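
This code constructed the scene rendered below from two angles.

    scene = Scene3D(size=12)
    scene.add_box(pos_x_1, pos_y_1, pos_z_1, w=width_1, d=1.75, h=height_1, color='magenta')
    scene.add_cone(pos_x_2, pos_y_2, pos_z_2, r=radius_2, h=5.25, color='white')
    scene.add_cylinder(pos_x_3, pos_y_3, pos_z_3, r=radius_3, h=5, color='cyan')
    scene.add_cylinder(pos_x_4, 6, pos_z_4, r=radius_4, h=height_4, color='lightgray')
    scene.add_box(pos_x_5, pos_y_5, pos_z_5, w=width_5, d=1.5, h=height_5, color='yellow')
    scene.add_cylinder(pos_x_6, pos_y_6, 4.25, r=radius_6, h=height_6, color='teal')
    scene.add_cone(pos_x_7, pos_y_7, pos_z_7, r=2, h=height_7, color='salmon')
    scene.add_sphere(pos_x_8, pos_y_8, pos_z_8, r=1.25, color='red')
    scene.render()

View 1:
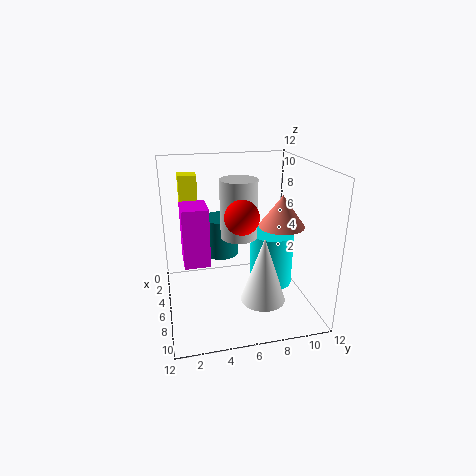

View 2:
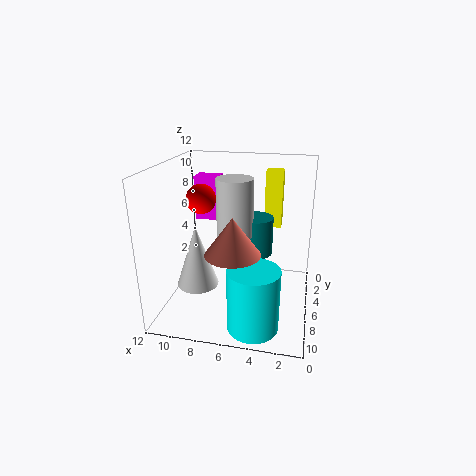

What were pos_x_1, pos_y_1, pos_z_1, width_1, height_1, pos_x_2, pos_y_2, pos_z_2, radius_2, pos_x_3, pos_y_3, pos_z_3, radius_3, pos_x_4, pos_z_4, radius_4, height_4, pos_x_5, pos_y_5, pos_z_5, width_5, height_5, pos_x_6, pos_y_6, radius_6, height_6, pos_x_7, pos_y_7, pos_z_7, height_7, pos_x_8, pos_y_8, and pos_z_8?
pos_x_1 = 8.5, pos_y_1 = 1.25, pos_z_1 = 6.25, width_1 = 2.25, height_1 = 4, pos_x_2 = 9.25, pos_y_2 = 7.25, pos_z_2 = 2, radius_2 = 1.75, pos_x_3 = 4, pos_y_3 = 9.75, pos_z_3 = 0.25, radius_3 = 2, pos_x_4 = 6.25, pos_z_4 = 6.25, radius_4 = 1.5, height_4 = 4.75, pos_x_5 = 2.75, pos_y_5 = 1.5, pos_z_5 = 6, width_5 = 1.5, height_5 = 5, pos_x_6 = 4.75, pos_y_6 = 4.75, radius_6 = 1.5, height_6 = 3.25, pos_x_7 = 5.5, pos_y_7 = 10, pos_z_7 = 6.5, height_7 = 2.75, pos_x_8 = 9.25, pos_y_8 = 5.5, pos_z_8 = 9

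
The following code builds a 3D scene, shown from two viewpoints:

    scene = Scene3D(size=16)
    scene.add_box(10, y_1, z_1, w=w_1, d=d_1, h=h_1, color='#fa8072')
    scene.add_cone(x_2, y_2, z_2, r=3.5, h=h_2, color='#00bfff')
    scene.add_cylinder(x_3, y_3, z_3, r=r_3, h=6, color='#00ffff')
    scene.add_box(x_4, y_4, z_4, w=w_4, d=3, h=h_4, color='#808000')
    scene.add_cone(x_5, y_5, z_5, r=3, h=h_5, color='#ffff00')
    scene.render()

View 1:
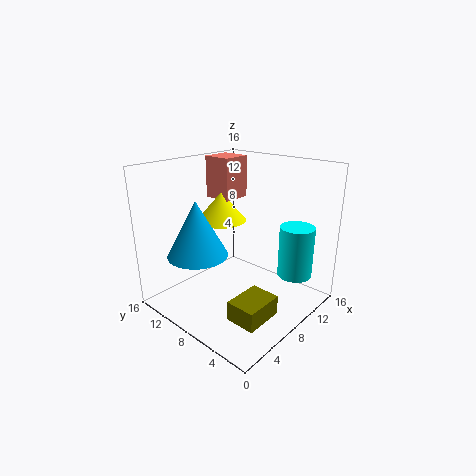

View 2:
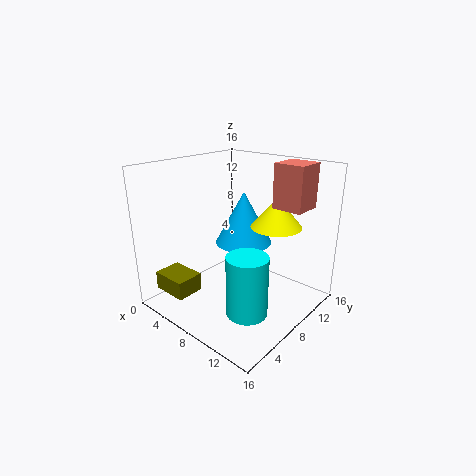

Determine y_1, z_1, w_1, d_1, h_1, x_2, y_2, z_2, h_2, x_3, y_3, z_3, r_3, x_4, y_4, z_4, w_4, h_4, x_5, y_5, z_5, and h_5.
y_1 = 11.5; z_1 = 11; w_1 = 3.5; d_1 = 3.5; h_1 = 5; x_2 = 5.5; y_2 = 12; z_2 = 5.5; h_2 = 6.5; x_3 = 13; y_3 = 3.5; z_3 = 3; r_3 = 2; x_4 = 2; y_4 = 1; z_4 = 2.5; w_4 = 4; h_4 = 2; x_5 = 10; y_5 = 12.5; z_5 = 8.5; h_5 = 3.5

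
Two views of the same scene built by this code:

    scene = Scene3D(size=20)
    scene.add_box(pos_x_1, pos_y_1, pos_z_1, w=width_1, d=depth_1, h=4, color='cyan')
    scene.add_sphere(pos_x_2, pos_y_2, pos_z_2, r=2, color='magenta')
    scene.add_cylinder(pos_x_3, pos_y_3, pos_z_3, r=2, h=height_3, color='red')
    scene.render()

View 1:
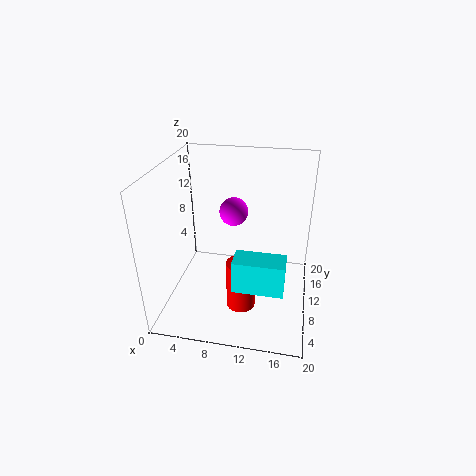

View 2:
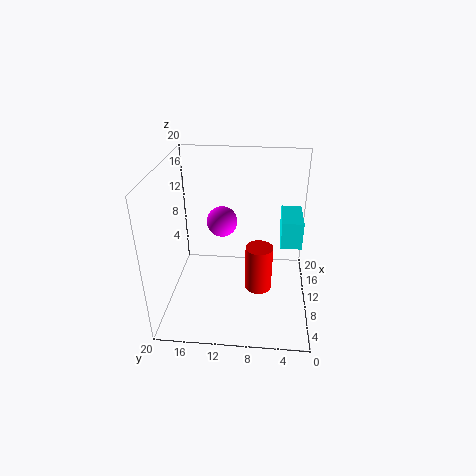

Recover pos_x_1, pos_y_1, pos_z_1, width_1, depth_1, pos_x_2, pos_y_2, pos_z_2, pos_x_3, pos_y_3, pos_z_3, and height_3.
pos_x_1 = 11, pos_y_1 = 1, pos_z_1 = 8, width_1 = 6, depth_1 = 3, pos_x_2 = 9, pos_y_2 = 12, pos_z_2 = 13, pos_x_3 = 11, pos_y_3 = 7, pos_z_3 = 1, height_3 = 7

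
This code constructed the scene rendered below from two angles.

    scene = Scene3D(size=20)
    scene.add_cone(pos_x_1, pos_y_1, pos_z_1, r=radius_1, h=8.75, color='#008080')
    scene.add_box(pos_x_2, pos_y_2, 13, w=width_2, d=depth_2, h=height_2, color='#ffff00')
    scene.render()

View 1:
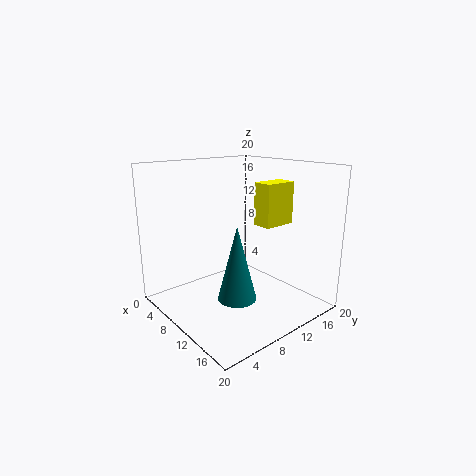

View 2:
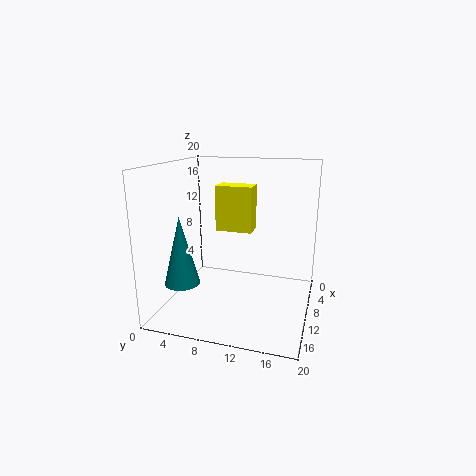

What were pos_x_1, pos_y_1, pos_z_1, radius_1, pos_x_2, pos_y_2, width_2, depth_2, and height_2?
pos_x_1 = 16.5
pos_y_1 = 4.5
pos_z_1 = 5.5
radius_1 = 2.25
pos_x_2 = 14
pos_y_2 = 9.25
width_2 = 2.5
depth_2 = 4.25
height_2 = 5.25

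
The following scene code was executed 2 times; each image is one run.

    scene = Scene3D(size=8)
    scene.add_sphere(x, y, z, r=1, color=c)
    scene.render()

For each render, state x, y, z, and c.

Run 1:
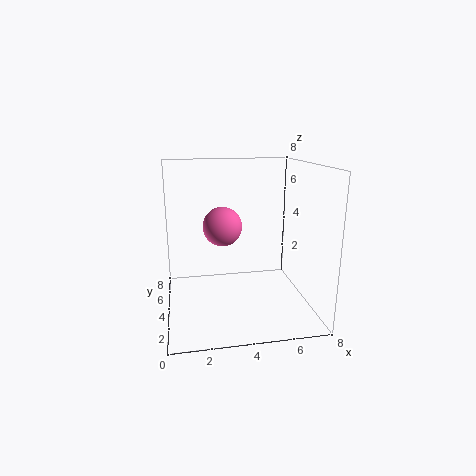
x = 3; y = 3; z = 5; c = 'hotpink'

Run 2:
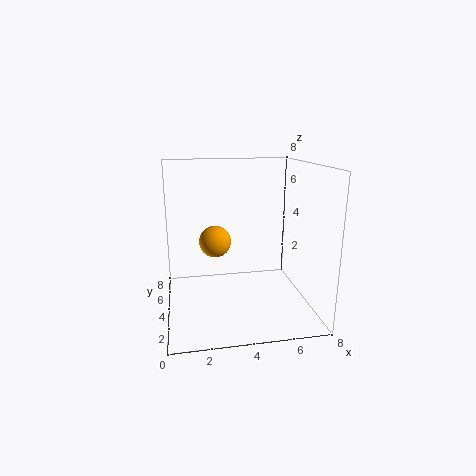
x = 3; y = 6.5; z = 3; c = 'orange'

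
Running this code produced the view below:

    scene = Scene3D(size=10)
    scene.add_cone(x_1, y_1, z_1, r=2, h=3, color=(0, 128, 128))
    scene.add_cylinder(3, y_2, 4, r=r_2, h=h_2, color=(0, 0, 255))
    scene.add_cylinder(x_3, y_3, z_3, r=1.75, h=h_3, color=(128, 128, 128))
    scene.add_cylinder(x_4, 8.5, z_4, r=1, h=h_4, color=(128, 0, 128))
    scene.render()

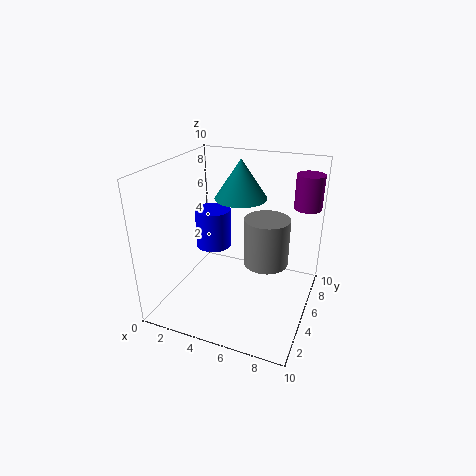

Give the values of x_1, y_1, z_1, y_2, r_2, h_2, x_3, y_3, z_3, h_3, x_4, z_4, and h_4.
x_1 = 4
y_1 = 8
z_1 = 6.75
y_2 = 5.25
r_2 = 1.25
h_2 = 2.75
x_3 = 6.25
y_3 = 7.75
z_3 = 1.75
h_3 = 3.75
x_4 = 9
z_4 = 6.5
h_4 = 2.5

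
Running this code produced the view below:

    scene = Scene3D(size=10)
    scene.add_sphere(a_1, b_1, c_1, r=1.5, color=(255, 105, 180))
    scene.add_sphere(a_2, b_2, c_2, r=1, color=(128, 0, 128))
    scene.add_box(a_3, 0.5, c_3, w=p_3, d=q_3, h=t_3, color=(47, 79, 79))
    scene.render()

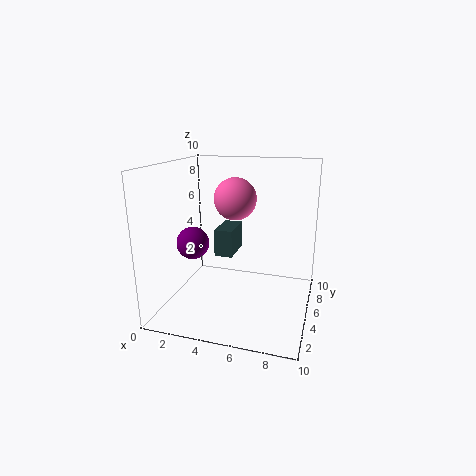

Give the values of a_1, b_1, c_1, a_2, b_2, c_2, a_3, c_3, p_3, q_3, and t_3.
a_1 = 4.5
b_1 = 6
c_1 = 7.5
a_2 = 3
b_2 = 2
c_2 = 5.5
a_3 = 5
c_3 = 5.5
p_3 = 1
q_3 = 2
t_3 = 1.5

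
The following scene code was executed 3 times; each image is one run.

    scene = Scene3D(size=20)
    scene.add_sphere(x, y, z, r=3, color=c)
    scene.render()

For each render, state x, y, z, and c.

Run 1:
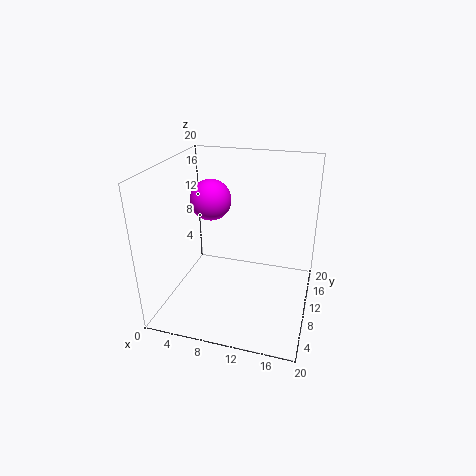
x = 5, y = 13, z = 14, c = 'magenta'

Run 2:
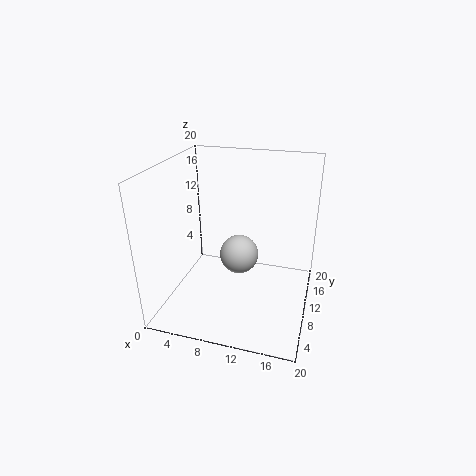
x = 9, y = 14, z = 5, c = 'lightgray'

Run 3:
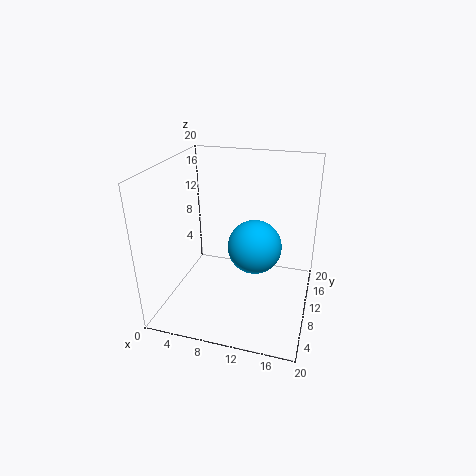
x = 14, y = 3, z = 13, c = 'deepskyblue'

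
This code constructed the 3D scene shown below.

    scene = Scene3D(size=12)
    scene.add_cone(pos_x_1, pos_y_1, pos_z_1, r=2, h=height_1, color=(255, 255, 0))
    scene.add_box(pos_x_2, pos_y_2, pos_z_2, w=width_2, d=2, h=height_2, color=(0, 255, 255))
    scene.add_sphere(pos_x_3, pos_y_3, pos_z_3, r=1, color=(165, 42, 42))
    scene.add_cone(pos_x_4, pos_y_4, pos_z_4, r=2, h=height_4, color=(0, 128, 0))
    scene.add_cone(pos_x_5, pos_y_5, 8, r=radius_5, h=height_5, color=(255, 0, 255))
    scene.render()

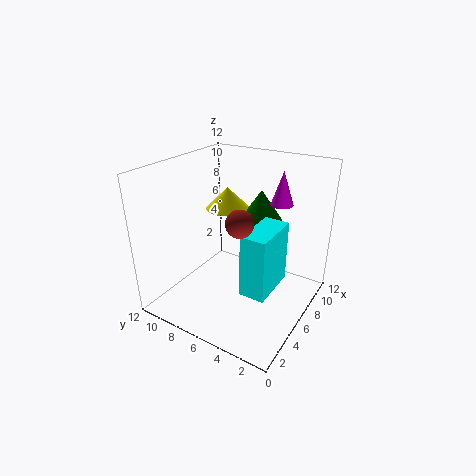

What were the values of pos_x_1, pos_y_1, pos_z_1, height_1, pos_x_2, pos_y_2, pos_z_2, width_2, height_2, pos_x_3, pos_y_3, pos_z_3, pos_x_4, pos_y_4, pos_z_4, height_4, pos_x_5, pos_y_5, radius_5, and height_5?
pos_x_1 = 9
pos_y_1 = 9
pos_z_1 = 7
height_1 = 2
pos_x_2 = 3
pos_y_2 = 2
pos_z_2 = 3
width_2 = 4
height_2 = 5
pos_x_3 = 3
pos_y_3 = 4
pos_z_3 = 9
pos_x_4 = 10
pos_y_4 = 6
pos_z_4 = 6
height_4 = 3
pos_x_5 = 10
pos_y_5 = 4
radius_5 = 1
height_5 = 3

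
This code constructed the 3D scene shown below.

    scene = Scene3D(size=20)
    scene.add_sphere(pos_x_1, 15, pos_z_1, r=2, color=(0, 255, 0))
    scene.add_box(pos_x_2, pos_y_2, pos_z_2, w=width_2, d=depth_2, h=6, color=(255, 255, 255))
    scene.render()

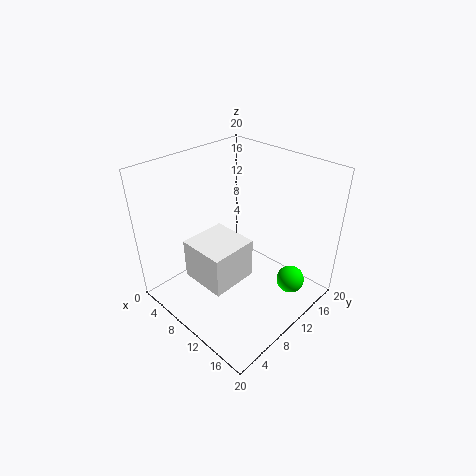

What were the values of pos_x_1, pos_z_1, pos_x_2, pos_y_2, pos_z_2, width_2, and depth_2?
pos_x_1 = 16
pos_z_1 = 3
pos_x_2 = 4
pos_y_2 = 5
pos_z_2 = 3
width_2 = 7
depth_2 = 7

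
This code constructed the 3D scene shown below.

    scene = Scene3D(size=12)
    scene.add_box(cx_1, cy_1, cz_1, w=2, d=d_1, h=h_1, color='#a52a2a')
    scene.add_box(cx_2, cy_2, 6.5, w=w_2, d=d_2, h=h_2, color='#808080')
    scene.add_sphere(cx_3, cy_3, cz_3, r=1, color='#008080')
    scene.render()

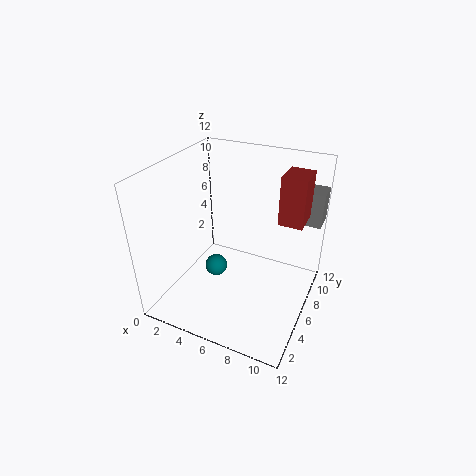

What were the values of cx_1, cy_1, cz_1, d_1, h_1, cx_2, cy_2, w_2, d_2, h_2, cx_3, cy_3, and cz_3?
cx_1 = 9
cy_1 = 7
cz_1 = 7.5
d_1 = 2.5
h_1 = 4
cx_2 = 9
cy_2 = 9.5
w_2 = 3
d_2 = 2
h_2 = 3
cx_3 = 3.5
cy_3 = 6.5
cz_3 = 2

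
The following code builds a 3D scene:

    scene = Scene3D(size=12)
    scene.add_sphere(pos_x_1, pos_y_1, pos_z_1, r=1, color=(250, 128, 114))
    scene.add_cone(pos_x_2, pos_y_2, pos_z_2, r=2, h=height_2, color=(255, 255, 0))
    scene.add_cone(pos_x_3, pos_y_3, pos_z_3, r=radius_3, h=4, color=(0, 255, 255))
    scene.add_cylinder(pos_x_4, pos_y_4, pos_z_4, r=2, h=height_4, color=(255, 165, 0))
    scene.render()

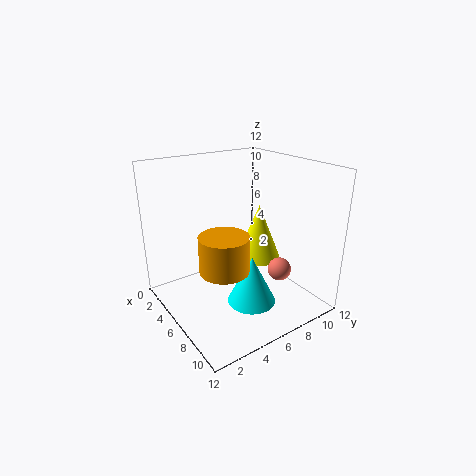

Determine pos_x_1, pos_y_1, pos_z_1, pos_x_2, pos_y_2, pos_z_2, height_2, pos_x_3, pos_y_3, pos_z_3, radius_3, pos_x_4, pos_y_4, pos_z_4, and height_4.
pos_x_1 = 8; pos_y_1 = 9; pos_z_1 = 3; pos_x_2 = 5; pos_y_2 = 9; pos_z_2 = 3; height_2 = 5; pos_x_3 = 8; pos_y_3 = 6; pos_z_3 = 1; radius_3 = 2; pos_x_4 = 7; pos_y_4 = 4; pos_z_4 = 4; height_4 = 3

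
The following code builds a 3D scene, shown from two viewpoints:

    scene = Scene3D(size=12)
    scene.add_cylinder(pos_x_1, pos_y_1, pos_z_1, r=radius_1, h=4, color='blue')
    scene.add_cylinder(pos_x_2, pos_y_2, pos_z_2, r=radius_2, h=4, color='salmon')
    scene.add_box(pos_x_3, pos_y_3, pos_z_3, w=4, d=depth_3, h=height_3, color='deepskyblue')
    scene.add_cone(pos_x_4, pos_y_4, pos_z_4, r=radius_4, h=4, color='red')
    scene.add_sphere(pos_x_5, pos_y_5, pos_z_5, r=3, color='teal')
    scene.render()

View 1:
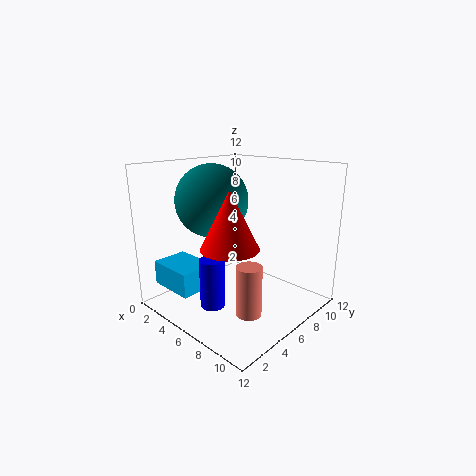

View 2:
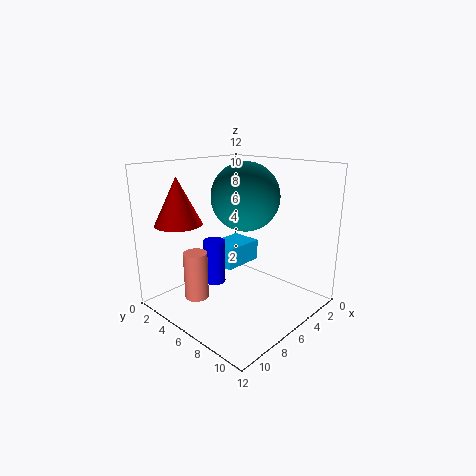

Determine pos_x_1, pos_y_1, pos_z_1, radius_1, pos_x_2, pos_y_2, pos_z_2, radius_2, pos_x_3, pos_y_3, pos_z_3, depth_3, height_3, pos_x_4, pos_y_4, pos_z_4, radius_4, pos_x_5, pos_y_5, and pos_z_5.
pos_x_1 = 6, pos_y_1 = 3, pos_z_1 = 1, radius_1 = 1, pos_x_2 = 9, pos_y_2 = 4, pos_z_2 = 1, radius_2 = 1, pos_x_3 = 1, pos_y_3 = 1, pos_z_3 = 2, depth_3 = 3, height_3 = 2, pos_x_4 = 9, pos_y_4 = 2, pos_z_4 = 7, radius_4 = 2, pos_x_5 = 4, pos_y_5 = 5, pos_z_5 = 9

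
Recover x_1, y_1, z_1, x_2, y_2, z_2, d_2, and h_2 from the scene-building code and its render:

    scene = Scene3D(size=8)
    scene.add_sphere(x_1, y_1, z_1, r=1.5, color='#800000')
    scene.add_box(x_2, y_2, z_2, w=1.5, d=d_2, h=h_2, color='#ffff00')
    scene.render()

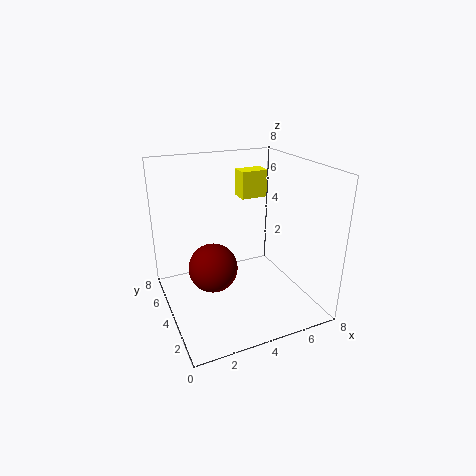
x_1 = 3, y_1 = 5.5, z_1 = 1.5, x_2 = 4.5, y_2 = 4.5, z_2 = 6, d_2 = 1, h_2 = 1.5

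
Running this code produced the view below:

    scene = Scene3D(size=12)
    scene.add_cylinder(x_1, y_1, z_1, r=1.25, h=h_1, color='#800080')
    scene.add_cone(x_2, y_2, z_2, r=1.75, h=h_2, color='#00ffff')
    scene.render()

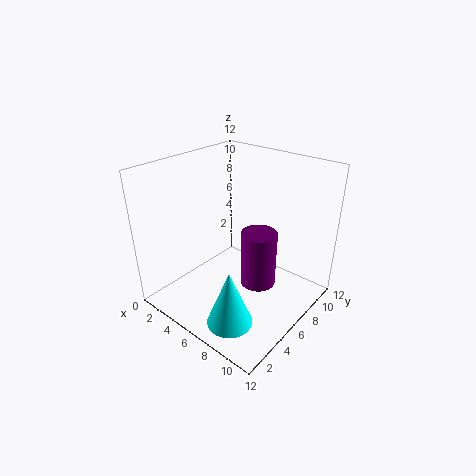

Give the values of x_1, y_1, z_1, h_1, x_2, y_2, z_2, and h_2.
x_1 = 9.75
y_1 = 3.75
z_1 = 4.75
h_1 = 4
x_2 = 8.5
y_2 = 2
z_2 = 1.25
h_2 = 4.5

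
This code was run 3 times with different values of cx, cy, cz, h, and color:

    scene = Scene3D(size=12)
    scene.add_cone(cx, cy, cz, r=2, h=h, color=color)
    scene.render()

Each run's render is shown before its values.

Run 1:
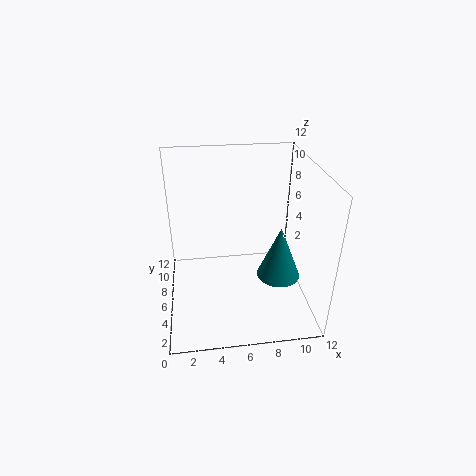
cx = 10, cy = 7, cz = 1, h = 5, color = 'teal'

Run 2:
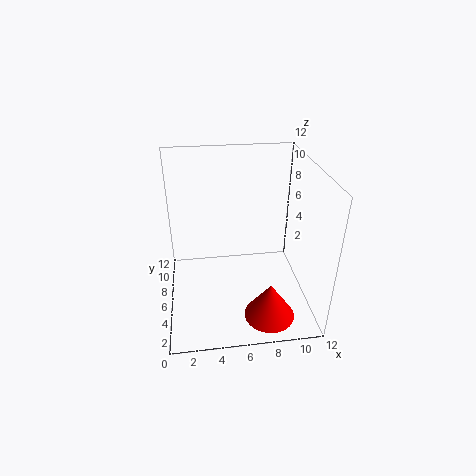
cx = 8, cy = 2, cz = 1, h = 3, color = 'red'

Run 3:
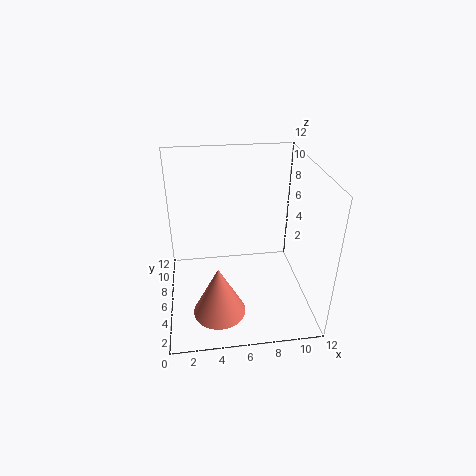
cx = 4, cy = 2, cz = 2, h = 4, color = 'salmon'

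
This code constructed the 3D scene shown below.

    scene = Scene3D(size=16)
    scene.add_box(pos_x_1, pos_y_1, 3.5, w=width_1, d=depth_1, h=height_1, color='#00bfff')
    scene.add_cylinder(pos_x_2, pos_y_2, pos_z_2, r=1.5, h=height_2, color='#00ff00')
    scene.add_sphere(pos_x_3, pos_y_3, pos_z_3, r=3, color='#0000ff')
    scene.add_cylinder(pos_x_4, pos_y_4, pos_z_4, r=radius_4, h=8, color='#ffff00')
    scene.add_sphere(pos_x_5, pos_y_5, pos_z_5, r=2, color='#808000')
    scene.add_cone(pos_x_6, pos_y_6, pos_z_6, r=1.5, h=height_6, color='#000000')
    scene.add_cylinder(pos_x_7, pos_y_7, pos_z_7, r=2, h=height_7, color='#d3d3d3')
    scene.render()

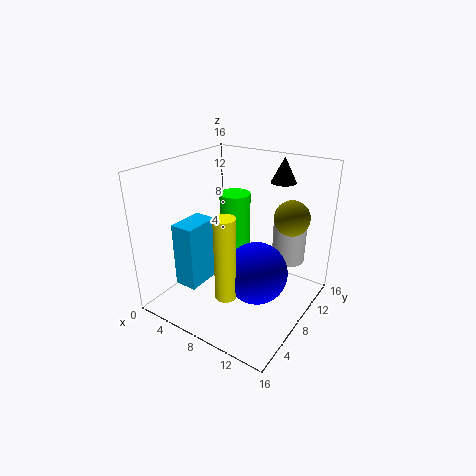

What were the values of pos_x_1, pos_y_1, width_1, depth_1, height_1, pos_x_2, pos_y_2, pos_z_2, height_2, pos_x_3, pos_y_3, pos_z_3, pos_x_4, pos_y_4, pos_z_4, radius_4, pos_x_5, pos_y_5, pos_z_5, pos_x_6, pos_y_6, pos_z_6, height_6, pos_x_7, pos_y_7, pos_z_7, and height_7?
pos_x_1 = 3.5
pos_y_1 = 2.5
width_1 = 2.5
depth_1 = 4
height_1 = 7
pos_x_2 = 9
pos_y_2 = 6
pos_z_2 = 8.5
height_2 = 5.5
pos_x_3 = 12.5
pos_y_3 = 4.5
pos_z_3 = 7
pos_x_4 = 11
pos_y_4 = 1.5
pos_z_4 = 5.5
radius_4 = 1
pos_x_5 = 12.5
pos_y_5 = 12
pos_z_5 = 10
pos_x_6 = 10
pos_y_6 = 14.5
pos_z_6 = 13
height_6 = 3
pos_x_7 = 11.5
pos_y_7 = 14
pos_z_7 = 3.5
height_7 = 5.5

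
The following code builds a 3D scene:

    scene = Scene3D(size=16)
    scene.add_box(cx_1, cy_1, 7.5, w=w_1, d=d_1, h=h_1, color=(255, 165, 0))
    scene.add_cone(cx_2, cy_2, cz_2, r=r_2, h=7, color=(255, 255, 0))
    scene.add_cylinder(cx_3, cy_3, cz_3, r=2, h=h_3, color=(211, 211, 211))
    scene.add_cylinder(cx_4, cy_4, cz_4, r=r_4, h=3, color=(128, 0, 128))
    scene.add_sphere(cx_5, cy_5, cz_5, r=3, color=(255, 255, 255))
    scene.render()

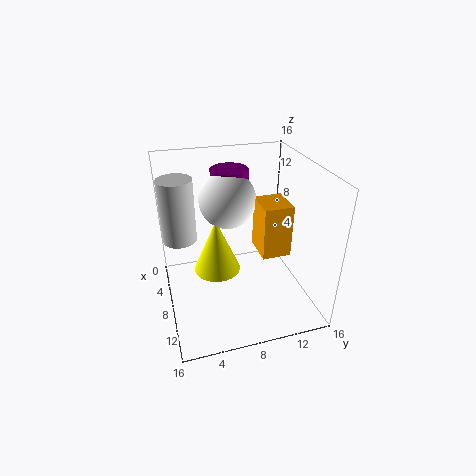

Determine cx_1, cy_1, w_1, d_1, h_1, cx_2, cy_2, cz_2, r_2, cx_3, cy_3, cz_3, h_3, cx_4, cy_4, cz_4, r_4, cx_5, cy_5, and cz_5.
cx_1 = 8.5, cy_1 = 9.5, w_1 = 3.5, d_1 = 3, h_1 = 5.5, cx_2 = 3.5, cy_2 = 6.5, cz_2 = 1, r_2 = 3, cx_3 = 4, cy_3 = 2, cz_3 = 6.5, h_3 = 7.5, cx_4 = 6.5, cy_4 = 7.5, cz_4 = 12.5, r_4 = 2, cx_5 = 7.5, cy_5 = 7, cz_5 = 12.5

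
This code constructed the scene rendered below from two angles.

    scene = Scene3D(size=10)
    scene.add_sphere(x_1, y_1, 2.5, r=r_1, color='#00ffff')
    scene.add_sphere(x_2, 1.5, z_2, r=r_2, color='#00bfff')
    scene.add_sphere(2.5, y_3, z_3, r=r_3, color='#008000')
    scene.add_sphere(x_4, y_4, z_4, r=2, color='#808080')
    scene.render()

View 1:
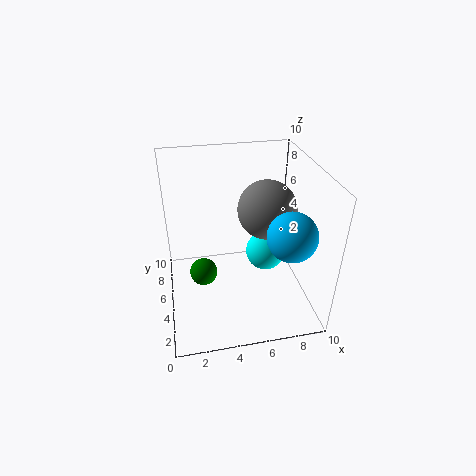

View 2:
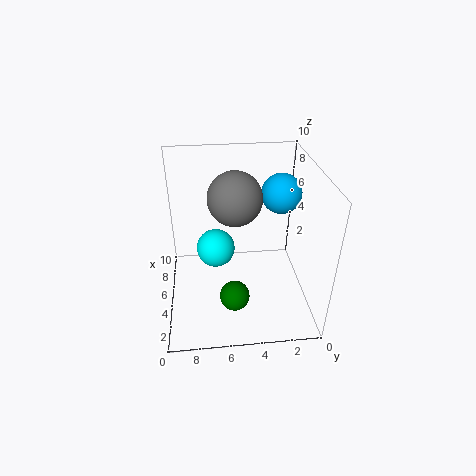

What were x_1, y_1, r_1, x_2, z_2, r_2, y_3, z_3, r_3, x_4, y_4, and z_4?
x_1 = 7.5, y_1 = 6.5, r_1 = 1.5, x_2 = 7.5, z_2 = 7, r_2 = 1.5, y_3 = 5.5, z_3 = 2, r_3 = 1, x_4 = 7, y_4 = 5, z_4 = 7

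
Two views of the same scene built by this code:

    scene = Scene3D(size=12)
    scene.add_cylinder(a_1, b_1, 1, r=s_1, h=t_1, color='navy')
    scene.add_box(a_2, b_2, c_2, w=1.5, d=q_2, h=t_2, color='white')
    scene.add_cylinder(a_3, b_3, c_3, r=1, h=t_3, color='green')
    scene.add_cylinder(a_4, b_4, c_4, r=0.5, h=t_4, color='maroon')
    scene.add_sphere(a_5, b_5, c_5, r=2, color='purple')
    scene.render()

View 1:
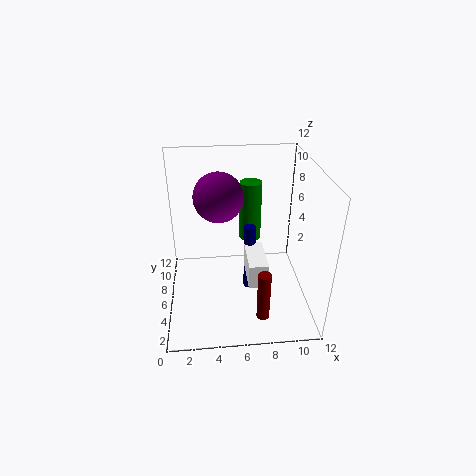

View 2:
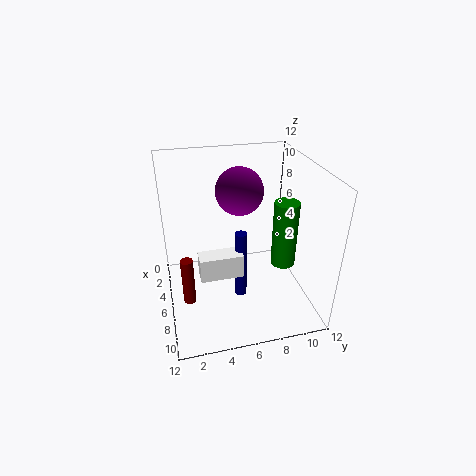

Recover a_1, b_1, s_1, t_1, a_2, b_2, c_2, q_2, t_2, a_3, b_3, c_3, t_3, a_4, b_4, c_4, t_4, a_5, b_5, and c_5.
a_1 = 7
b_1 = 6
s_1 = 0.5
t_1 = 6
a_2 = 6.5
b_2 = 2.5
c_2 = 3.5
q_2 = 3.5
t_2 = 2
a_3 = 7.5
b_3 = 9.5
c_3 = 4
t_3 = 5.5
a_4 = 7.5
b_4 = 1.5
c_4 = 1.5
t_4 = 4
a_5 = 4.5
b_5 = 6.5
c_5 = 9.5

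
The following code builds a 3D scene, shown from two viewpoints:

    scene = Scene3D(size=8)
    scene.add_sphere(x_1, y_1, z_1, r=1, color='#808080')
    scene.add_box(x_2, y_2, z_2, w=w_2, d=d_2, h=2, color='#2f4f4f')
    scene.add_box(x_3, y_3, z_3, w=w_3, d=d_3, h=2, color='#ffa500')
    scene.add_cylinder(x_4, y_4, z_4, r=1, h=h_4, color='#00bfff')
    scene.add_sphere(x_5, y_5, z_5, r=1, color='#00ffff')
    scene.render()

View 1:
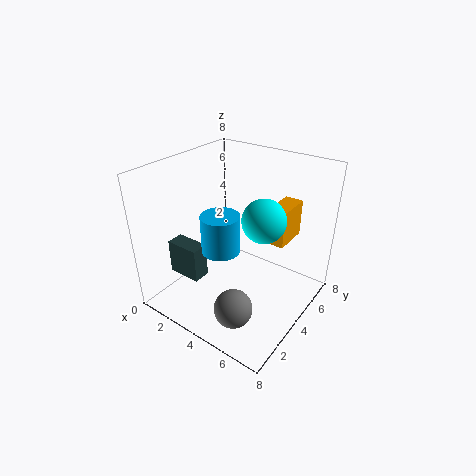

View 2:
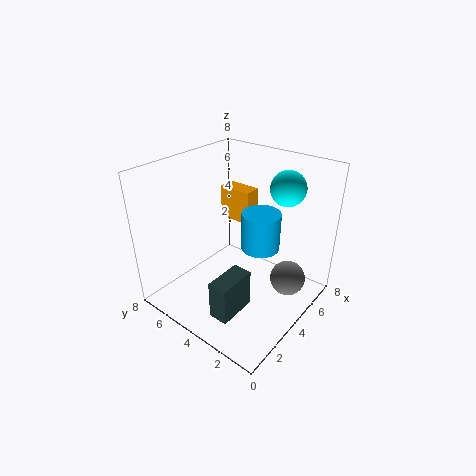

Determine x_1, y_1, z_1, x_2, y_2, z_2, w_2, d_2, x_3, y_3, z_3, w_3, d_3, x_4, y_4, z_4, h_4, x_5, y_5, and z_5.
x_1 = 5.5, y_1 = 1.5, z_1 = 1.5, x_2 = 0.5, y_2 = 2, z_2 = 1.5, w_2 = 2, d_2 = 1, x_3 = 5.5, y_3 = 4.5, z_3 = 4, w_3 = 1, d_3 = 2, x_4 = 4, y_4 = 2.5, z_4 = 4, h_4 = 2, x_5 = 6.5, y_5 = 2.5, z_5 = 6.5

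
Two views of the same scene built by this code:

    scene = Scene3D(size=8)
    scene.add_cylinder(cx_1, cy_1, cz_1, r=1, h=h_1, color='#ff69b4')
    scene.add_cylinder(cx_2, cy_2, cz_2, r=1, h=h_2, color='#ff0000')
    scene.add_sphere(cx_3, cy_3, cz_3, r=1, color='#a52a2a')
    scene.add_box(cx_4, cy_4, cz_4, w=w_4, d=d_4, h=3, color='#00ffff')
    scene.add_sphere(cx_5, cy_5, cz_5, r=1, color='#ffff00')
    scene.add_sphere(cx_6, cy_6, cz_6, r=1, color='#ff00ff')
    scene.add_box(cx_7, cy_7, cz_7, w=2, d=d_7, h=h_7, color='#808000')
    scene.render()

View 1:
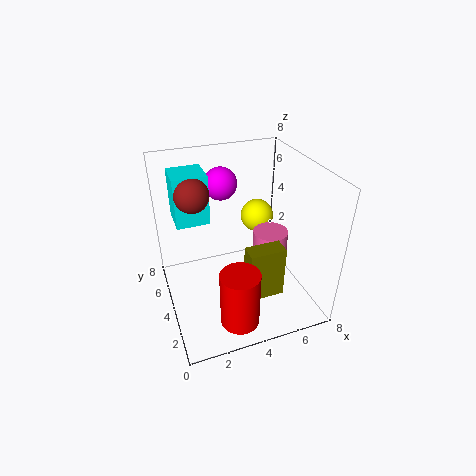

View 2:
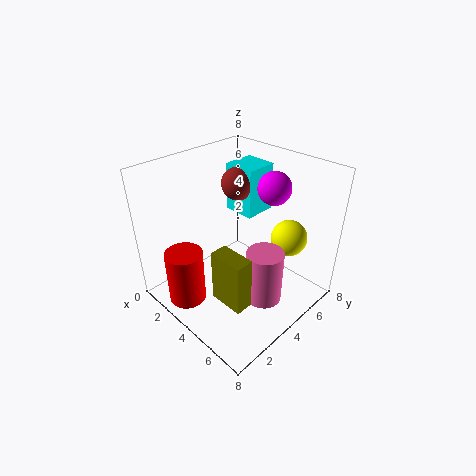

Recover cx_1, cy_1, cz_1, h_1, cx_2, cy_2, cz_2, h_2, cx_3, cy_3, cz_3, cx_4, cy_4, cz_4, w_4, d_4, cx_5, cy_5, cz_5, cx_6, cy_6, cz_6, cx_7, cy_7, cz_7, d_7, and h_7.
cx_1 = 6
cy_1 = 4
cz_1 = 1
h_1 = 3
cx_2 = 3
cy_2 = 1
cz_2 = 1
h_2 = 3
cx_3 = 2
cy_3 = 6
cz_3 = 6
cx_4 = 1
cy_4 = 6
cz_4 = 4
w_4 = 2
d_4 = 2
cx_5 = 6
cy_5 = 6
cz_5 = 4
cx_6 = 4
cy_6 = 7
cz_6 = 6
cx_7 = 4
cy_7 = 2
cz_7 = 1
d_7 = 1
h_7 = 3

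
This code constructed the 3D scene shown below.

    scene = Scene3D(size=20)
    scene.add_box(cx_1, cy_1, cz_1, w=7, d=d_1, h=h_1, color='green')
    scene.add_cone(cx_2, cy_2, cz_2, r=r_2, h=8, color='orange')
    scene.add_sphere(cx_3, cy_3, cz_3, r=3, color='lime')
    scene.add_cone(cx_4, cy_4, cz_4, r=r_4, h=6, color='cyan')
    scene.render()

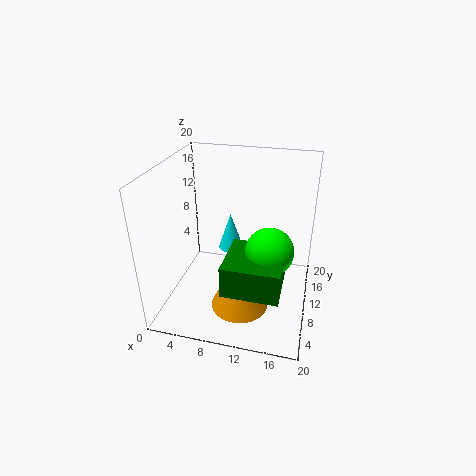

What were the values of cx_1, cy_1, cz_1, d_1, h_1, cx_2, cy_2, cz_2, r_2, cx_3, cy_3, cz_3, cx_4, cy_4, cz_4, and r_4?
cx_1 = 10
cy_1 = 1
cz_1 = 7
d_1 = 7
h_1 = 4
cx_2 = 11
cy_2 = 7
cz_2 = 1
r_2 = 4
cx_3 = 15
cy_3 = 6
cz_3 = 11
cx_4 = 7
cy_4 = 17
cz_4 = 4
r_4 = 2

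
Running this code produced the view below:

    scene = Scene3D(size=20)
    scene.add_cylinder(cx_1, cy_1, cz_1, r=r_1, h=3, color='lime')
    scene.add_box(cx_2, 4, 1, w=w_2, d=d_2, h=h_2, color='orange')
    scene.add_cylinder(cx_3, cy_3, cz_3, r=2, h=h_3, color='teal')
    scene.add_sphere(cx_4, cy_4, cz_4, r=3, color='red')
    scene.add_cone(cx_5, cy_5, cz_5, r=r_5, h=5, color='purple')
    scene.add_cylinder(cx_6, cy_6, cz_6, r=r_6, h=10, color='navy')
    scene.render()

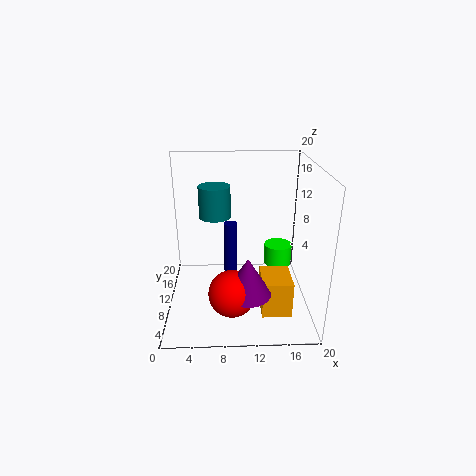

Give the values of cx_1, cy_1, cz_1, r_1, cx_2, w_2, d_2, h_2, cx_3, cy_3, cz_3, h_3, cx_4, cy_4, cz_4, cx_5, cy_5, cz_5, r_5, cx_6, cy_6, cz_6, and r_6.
cx_1 = 16, cy_1 = 12, cz_1 = 5, r_1 = 2, cx_2 = 13, w_2 = 4, d_2 = 5, h_2 = 5, cx_3 = 7, cy_3 = 8, cz_3 = 14, h_3 = 4, cx_4 = 9, cy_4 = 4, cz_4 = 5, cx_5 = 11, cy_5 = 4, cz_5 = 5, r_5 = 3, cx_6 = 9, cy_6 = 13, cz_6 = 1, r_6 = 1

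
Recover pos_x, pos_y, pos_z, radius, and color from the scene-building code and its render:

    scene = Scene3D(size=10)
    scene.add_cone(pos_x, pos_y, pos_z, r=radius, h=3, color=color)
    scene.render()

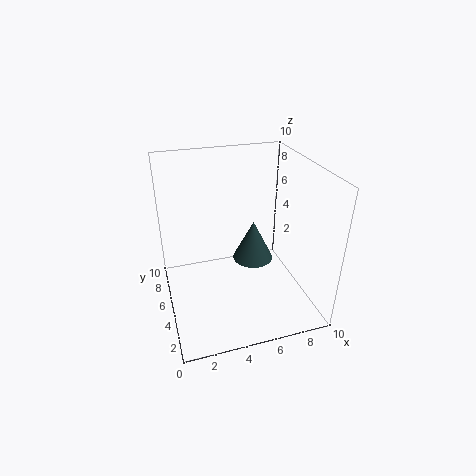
pos_x = 6.5, pos_y = 6, pos_z = 2.5, radius = 1.5, color = 'darkslategray'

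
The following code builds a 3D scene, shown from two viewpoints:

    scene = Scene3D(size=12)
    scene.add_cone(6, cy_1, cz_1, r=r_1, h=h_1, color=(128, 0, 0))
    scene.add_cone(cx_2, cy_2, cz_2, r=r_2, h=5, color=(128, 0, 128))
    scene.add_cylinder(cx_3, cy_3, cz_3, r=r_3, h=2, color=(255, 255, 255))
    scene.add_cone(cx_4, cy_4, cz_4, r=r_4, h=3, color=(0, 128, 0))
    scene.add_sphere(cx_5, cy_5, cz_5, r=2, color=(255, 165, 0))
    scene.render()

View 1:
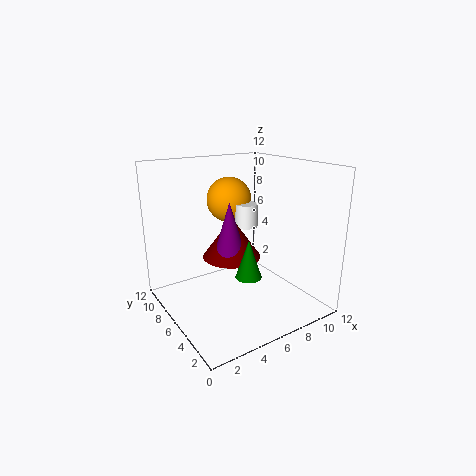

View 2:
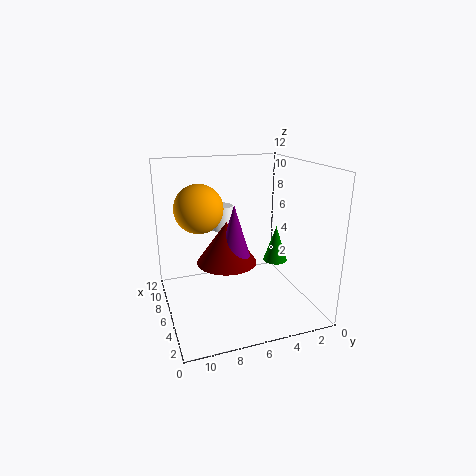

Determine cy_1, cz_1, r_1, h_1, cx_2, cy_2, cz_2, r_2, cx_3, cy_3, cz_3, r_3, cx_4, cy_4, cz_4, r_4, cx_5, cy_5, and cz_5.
cy_1 = 7, cz_1 = 4, r_1 = 2.5, h_1 = 3.5, cx_2 = 5.5, cy_2 = 6.5, cz_2 = 4, r_2 = 1.5, cx_3 = 7.5, cy_3 = 7, cz_3 = 6.5, r_3 = 1, cx_4 = 5, cy_4 = 3, cz_4 = 4, r_4 = 1, cx_5 = 7, cy_5 = 9, cz_5 = 8.5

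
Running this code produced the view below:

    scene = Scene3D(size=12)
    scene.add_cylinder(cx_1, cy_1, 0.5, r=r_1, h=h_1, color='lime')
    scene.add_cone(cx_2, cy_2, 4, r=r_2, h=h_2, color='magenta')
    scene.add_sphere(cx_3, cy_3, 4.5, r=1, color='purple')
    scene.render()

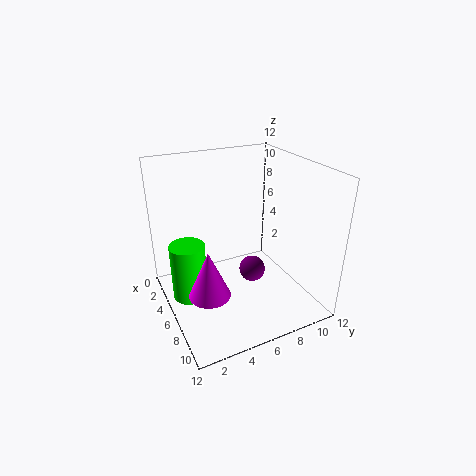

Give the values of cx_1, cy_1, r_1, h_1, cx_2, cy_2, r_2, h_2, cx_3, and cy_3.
cx_1 = 4.5
cy_1 = 2
r_1 = 1.5
h_1 = 5
cx_2 = 9.5
cy_2 = 2
r_2 = 1.5
h_2 = 3.5
cx_3 = 8.5
cy_3 = 6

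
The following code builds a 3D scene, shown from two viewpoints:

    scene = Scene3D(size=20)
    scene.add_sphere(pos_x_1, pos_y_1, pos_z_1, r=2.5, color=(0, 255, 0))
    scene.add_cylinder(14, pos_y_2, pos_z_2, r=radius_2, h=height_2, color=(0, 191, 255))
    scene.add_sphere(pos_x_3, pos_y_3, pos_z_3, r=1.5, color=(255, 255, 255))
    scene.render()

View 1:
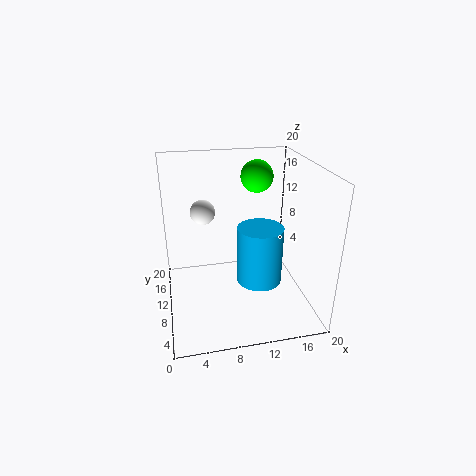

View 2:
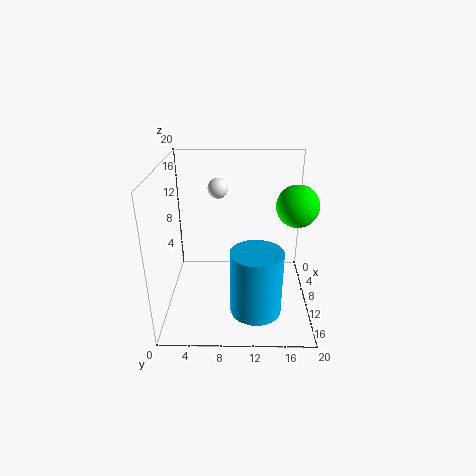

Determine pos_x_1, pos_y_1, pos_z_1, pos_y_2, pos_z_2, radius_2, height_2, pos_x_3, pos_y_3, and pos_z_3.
pos_x_1 = 14.5
pos_y_1 = 17
pos_z_1 = 16.5
pos_y_2 = 12.5
pos_z_2 = 1
radius_2 = 3.5
height_2 = 9
pos_x_3 = 5
pos_y_3 = 7
pos_z_3 = 15.5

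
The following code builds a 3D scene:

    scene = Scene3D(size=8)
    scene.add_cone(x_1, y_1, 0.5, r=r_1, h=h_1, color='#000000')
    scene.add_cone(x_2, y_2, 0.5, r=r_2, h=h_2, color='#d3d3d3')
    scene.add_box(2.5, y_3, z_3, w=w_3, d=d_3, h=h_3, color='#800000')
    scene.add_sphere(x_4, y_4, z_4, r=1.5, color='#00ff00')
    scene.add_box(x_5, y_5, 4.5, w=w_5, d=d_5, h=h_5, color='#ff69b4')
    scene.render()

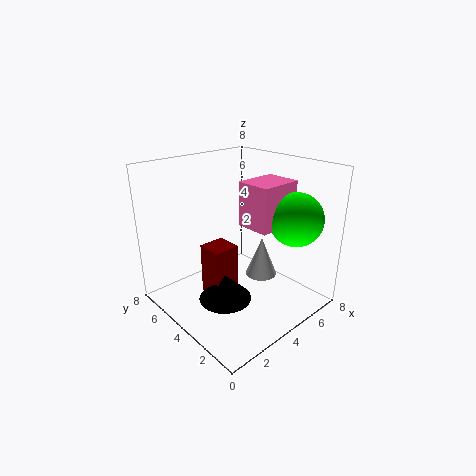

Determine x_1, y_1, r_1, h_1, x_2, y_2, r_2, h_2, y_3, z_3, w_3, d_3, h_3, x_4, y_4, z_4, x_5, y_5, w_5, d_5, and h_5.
x_1 = 3, y_1 = 4, r_1 = 1.5, h_1 = 1.5, x_2 = 6.5, y_2 = 4.5, r_2 = 1, h_2 = 2.5, y_3 = 4, z_3 = 0.5, w_3 = 1.5, d_3 = 1.5, h_3 = 3, x_4 = 6.5, y_4 = 2, z_4 = 5, x_5 = 4.5, y_5 = 2.5, w_5 = 2.5, d_5 = 2, h_5 = 2.5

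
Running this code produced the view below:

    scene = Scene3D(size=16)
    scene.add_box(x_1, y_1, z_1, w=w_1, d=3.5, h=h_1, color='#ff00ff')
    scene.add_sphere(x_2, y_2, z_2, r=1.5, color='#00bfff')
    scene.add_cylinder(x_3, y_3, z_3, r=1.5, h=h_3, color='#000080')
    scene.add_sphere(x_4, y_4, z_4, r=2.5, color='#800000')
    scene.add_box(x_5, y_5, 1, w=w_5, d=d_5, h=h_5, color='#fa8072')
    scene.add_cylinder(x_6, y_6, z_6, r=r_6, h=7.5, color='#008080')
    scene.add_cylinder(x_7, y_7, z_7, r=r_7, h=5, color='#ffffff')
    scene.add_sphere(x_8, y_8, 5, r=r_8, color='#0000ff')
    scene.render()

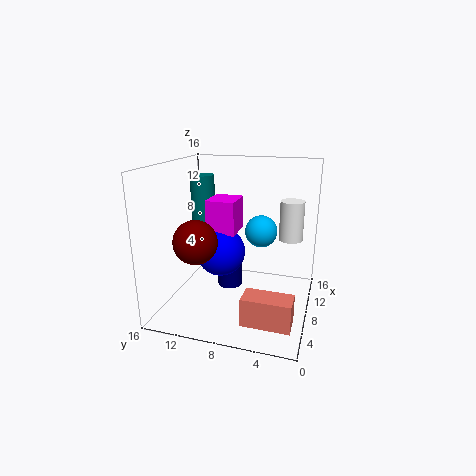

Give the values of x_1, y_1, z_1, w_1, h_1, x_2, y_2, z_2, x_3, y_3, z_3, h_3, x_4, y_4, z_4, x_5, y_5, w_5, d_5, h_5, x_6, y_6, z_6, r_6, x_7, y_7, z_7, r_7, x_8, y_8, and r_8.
x_1 = 9.5, y_1 = 9, z_1 = 7.5, w_1 = 4, h_1 = 4, x_2 = 4, y_2 = 4.5, z_2 = 10.5, x_3 = 11, y_3 = 10, z_3 = 0.5, h_3 = 3.5, x_4 = 6.5, y_4 = 12.5, z_4 = 7.5, x_5 = 2, y_5 = 1, w_5 = 2.5, d_5 = 5, h_5 = 3, x_6 = 12.5, y_6 = 14, z_6 = 6.5, r_6 = 1.5, x_7 = 14.5, y_7 = 3, z_7 = 6, r_7 = 1.5, x_8 = 10.5, y_8 = 11, r_8 = 3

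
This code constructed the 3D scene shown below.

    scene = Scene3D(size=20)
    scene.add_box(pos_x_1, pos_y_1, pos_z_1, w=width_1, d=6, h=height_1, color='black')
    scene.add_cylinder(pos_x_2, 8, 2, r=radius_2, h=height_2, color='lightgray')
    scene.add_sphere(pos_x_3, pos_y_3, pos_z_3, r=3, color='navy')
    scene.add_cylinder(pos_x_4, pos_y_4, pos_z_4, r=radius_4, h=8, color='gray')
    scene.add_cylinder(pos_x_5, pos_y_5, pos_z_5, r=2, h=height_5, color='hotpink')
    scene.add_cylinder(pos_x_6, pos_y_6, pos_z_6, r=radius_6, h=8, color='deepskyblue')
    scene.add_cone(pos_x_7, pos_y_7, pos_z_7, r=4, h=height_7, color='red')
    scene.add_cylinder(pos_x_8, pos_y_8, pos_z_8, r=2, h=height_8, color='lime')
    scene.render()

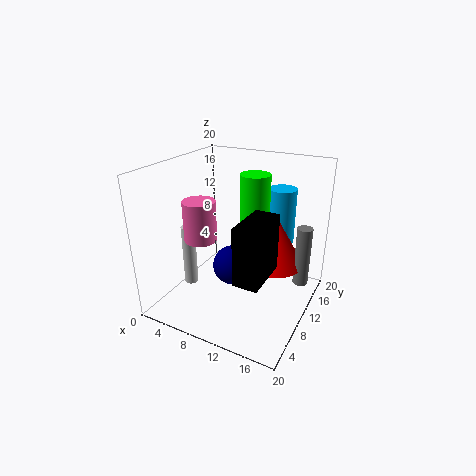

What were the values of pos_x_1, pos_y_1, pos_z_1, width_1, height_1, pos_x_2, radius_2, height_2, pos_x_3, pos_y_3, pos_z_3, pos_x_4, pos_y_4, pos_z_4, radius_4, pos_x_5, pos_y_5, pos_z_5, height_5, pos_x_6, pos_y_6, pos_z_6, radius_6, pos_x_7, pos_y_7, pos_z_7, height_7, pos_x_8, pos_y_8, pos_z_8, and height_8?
pos_x_1 = 14, pos_y_1 = 1, pos_z_1 = 9, width_1 = 3, height_1 = 7, pos_x_2 = 3, radius_2 = 1, height_2 = 9, pos_x_3 = 8, pos_y_3 = 12, pos_z_3 = 4, pos_x_4 = 19, pos_y_4 = 11, pos_z_4 = 5, radius_4 = 1, pos_x_5 = 8, pos_y_5 = 4, pos_z_5 = 12, height_5 = 5, pos_x_6 = 14, pos_y_6 = 16, pos_z_6 = 8, radius_6 = 2, pos_x_7 = 15, pos_y_7 = 11, pos_z_7 = 7, height_7 = 7, pos_x_8 = 12, pos_y_8 = 11, pos_z_8 = 12, height_8 = 7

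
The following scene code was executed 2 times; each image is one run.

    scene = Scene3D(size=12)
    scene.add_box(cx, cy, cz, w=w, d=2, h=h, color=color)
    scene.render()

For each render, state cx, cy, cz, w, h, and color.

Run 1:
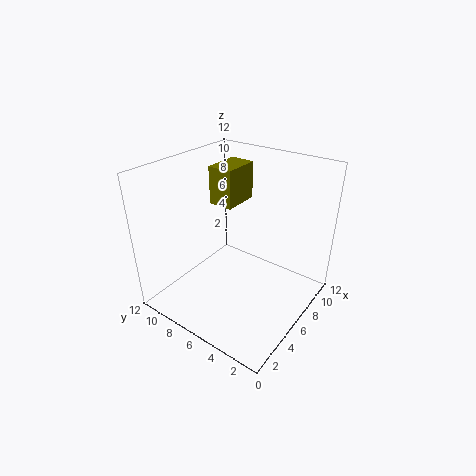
cx = 5, cy = 6, cz = 9, w = 3, h = 3, color = 'olive'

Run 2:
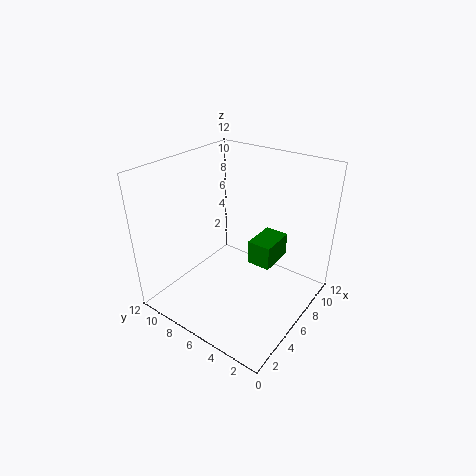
cx = 6, cy = 3, cz = 4, w = 3, h = 2, color = 'green'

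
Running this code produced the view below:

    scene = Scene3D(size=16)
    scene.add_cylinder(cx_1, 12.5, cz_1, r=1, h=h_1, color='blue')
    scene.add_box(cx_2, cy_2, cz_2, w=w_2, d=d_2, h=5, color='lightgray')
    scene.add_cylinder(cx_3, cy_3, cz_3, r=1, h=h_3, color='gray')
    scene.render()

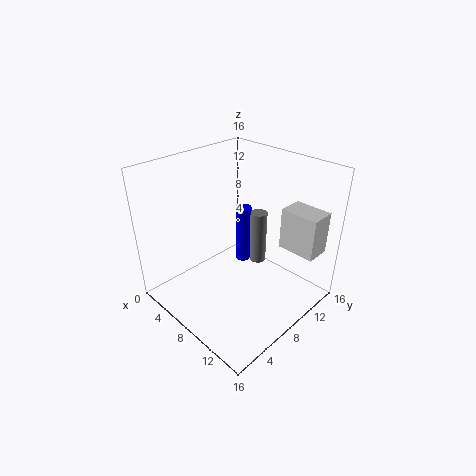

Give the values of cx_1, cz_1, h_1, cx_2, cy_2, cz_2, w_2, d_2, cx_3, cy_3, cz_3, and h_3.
cx_1 = 4.5, cz_1 = 1.5, h_1 = 7.5, cx_2 = 10, cy_2 = 13, cz_2 = 5.5, w_2 = 4.5, d_2 = 3, cx_3 = 7.5, cy_3 = 12, cz_3 = 3, h_3 = 6.5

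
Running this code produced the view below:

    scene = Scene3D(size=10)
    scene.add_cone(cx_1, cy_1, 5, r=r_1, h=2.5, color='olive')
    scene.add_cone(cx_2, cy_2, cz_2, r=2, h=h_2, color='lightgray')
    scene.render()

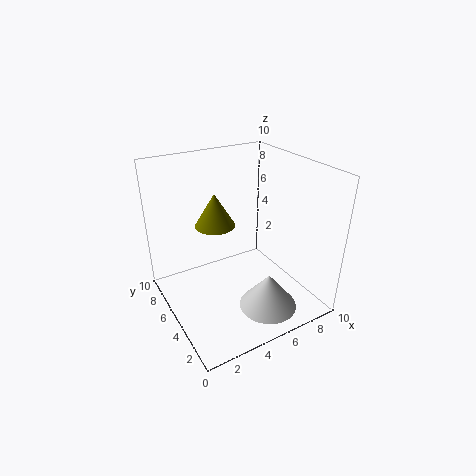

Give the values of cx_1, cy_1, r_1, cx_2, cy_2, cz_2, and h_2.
cx_1 = 4.5, cy_1 = 7.5, r_1 = 1.5, cx_2 = 6, cy_2 = 2.5, cz_2 = 0.5, h_2 = 2.5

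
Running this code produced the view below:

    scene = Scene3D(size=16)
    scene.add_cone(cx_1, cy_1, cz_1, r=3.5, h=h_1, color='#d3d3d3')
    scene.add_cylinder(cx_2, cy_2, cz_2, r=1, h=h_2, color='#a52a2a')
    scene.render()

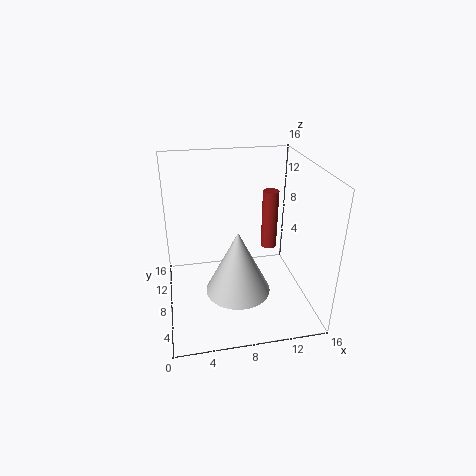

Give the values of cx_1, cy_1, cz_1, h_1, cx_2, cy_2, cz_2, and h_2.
cx_1 = 7.5, cy_1 = 5.5, cz_1 = 3, h_1 = 7, cx_2 = 13, cy_2 = 12.5, cz_2 = 4, h_2 = 7.5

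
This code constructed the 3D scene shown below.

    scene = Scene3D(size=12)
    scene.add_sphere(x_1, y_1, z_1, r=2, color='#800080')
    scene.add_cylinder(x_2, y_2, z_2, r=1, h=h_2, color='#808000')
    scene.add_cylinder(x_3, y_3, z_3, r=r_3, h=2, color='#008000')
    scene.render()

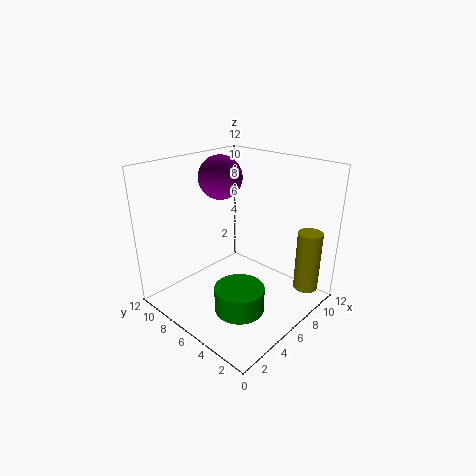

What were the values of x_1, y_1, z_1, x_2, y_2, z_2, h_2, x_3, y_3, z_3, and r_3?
x_1 = 8
y_1 = 10
z_1 = 10
x_2 = 9
y_2 = 1
z_2 = 2
h_2 = 5
x_3 = 4
y_3 = 4
z_3 = 1
r_3 = 2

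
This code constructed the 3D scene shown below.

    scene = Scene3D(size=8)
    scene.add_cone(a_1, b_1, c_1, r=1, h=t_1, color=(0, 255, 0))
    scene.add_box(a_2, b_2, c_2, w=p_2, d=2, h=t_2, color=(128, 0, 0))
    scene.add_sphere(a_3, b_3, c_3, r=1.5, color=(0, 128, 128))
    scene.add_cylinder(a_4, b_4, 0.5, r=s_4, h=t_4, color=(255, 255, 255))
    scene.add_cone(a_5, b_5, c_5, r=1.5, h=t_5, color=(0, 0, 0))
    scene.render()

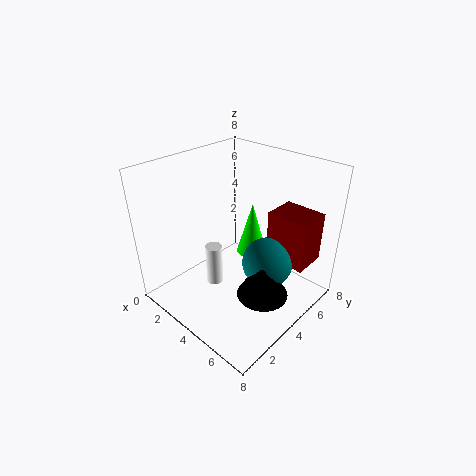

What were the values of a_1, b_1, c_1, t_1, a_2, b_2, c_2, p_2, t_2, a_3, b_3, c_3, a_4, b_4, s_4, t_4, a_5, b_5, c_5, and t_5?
a_1 = 2.5, b_1 = 7, c_1 = 1, t_1 = 3.5, a_2 = 4.5, b_2 = 6, c_2 = 2, p_2 = 2.5, t_2 = 3, a_3 = 5, b_3 = 5.5, c_3 = 2, a_4 = 2.5, b_4 = 3.5, s_4 = 0.5, t_4 = 2.5, a_5 = 5.5, b_5 = 4.5, c_5 = 0.5, t_5 = 2.5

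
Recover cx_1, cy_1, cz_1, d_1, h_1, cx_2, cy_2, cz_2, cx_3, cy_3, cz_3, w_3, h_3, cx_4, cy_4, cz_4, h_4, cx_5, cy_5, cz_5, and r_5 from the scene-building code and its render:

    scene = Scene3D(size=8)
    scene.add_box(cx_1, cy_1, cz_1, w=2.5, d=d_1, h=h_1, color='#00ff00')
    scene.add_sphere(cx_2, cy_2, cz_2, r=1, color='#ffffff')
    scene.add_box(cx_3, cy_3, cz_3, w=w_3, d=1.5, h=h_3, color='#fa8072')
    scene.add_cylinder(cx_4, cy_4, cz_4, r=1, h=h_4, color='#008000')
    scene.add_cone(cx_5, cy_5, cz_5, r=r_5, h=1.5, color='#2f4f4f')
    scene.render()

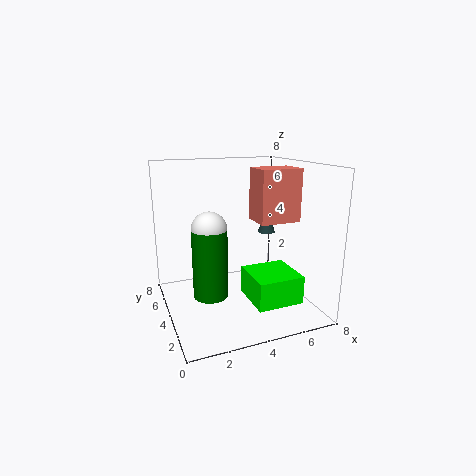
cx_1 = 4; cy_1 = 1; cz_1 = 1; d_1 = 2.5; h_1 = 1.5; cx_2 = 2.5; cy_2 = 4.5; cz_2 = 4.5; cx_3 = 4; cy_3 = 1; cz_3 = 5.5; w_3 = 2; h_3 = 2.5; cx_4 = 2.5; cy_4 = 4.5; cz_4 = 0.5; h_4 = 4; cx_5 = 6; cy_5 = 4.5; cz_5 = 4; r_5 = 0.5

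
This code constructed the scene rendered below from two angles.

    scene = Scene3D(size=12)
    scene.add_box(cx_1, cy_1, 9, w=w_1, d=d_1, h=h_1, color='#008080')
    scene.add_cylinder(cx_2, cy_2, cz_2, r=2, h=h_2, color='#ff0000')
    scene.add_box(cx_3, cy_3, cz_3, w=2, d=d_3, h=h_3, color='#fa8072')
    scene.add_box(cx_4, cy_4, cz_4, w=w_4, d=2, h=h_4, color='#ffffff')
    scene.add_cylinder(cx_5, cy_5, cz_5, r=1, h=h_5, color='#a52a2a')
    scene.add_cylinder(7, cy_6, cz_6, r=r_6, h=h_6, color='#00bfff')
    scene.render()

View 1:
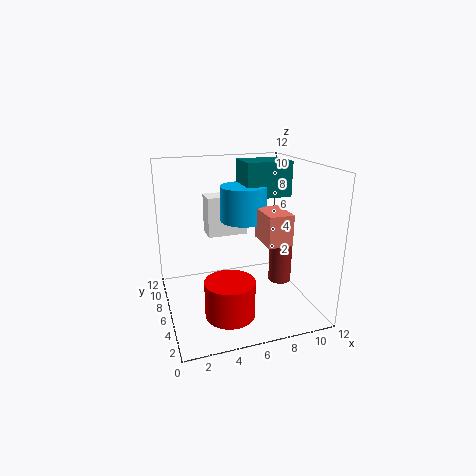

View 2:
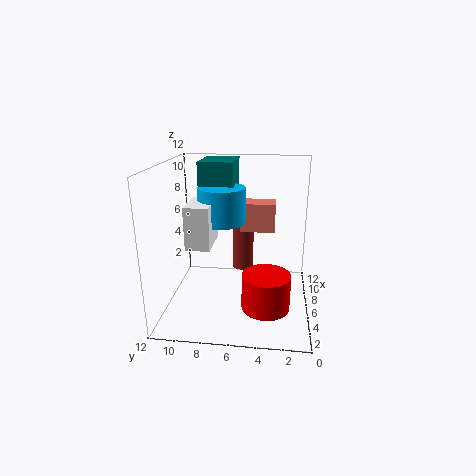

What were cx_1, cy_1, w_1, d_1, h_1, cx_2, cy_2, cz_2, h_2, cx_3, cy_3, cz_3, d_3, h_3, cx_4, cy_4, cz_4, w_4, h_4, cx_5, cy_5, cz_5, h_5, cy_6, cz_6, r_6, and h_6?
cx_1 = 7
cy_1 = 6.5
w_1 = 4
d_1 = 3
h_1 = 3
cx_2 = 4.5
cy_2 = 3.5
cz_2 = 0.5
h_2 = 3
cx_3 = 7.5
cy_3 = 3
cz_3 = 6
d_3 = 3
h_3 = 2.5
cx_4 = 4
cy_4 = 8
cz_4 = 5.5
w_4 = 3.5
h_4 = 3.5
cx_5 = 10
cy_5 = 6
cz_5 = 1.5
h_5 = 5
cy_6 = 7.5
cz_6 = 7
r_6 = 2
h_6 = 3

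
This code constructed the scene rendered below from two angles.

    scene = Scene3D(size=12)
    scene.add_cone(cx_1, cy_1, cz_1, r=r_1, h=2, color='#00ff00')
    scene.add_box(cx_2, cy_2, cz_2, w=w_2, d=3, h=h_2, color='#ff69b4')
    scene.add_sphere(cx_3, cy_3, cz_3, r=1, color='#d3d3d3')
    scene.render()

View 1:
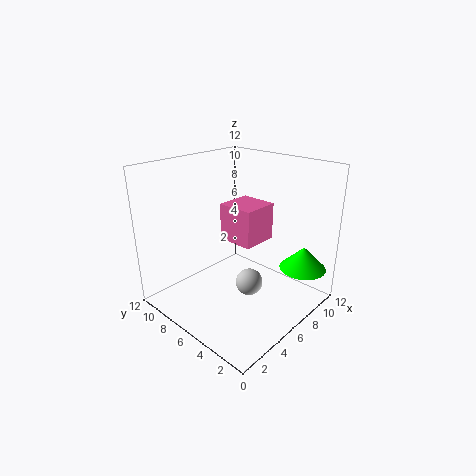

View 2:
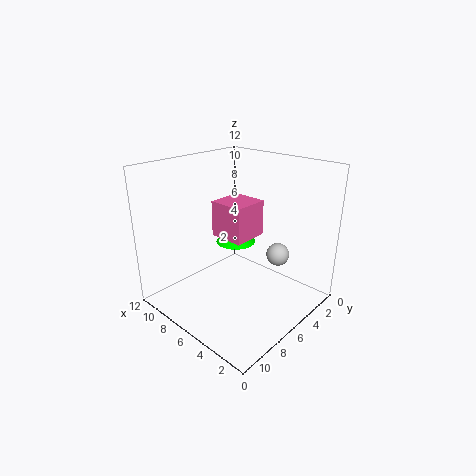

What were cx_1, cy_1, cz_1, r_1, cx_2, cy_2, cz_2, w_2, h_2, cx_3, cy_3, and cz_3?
cx_1 = 10
cy_1 = 2
cz_1 = 3
r_1 = 2
cx_2 = 5
cy_2 = 4
cz_2 = 6
w_2 = 3
h_2 = 3
cx_3 = 4
cy_3 = 3
cz_3 = 4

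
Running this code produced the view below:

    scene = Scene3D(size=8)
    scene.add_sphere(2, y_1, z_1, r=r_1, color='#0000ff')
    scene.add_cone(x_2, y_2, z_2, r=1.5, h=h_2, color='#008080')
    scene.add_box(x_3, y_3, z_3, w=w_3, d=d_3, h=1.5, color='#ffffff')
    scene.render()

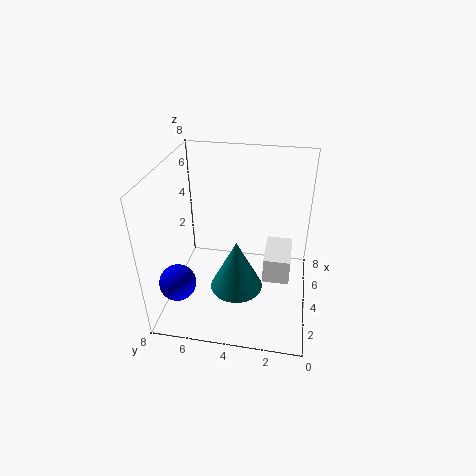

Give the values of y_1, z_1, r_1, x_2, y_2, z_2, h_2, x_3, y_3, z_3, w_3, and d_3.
y_1 = 7, z_1 = 2, r_1 = 1, x_2 = 3.5, y_2 = 4, z_2 = 1, h_2 = 3, x_3 = 3.5, y_3 = 1, z_3 = 1.5, w_3 = 2.5, d_3 = 1.5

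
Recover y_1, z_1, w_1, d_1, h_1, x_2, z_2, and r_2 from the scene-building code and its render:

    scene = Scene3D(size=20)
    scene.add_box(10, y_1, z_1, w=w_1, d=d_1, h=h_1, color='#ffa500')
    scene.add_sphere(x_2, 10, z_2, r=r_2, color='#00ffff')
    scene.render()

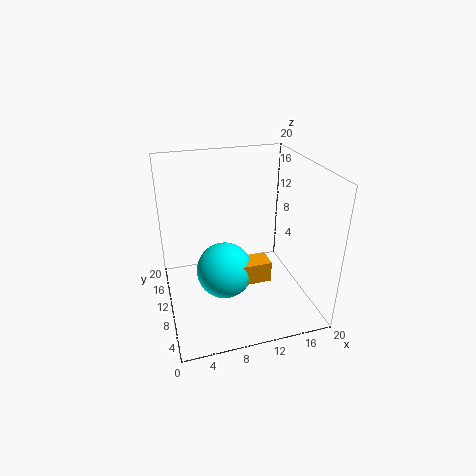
y_1 = 7; z_1 = 4; w_1 = 4; d_1 = 3; h_1 = 3; x_2 = 8; z_2 = 5; r_2 = 4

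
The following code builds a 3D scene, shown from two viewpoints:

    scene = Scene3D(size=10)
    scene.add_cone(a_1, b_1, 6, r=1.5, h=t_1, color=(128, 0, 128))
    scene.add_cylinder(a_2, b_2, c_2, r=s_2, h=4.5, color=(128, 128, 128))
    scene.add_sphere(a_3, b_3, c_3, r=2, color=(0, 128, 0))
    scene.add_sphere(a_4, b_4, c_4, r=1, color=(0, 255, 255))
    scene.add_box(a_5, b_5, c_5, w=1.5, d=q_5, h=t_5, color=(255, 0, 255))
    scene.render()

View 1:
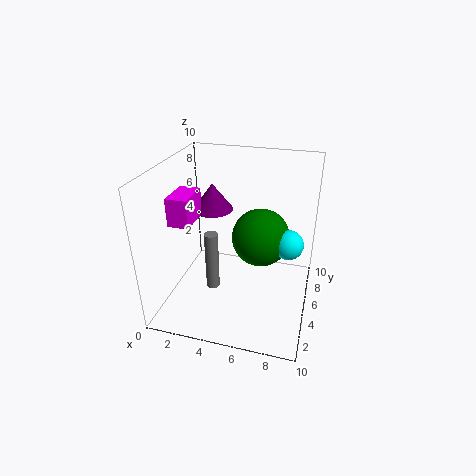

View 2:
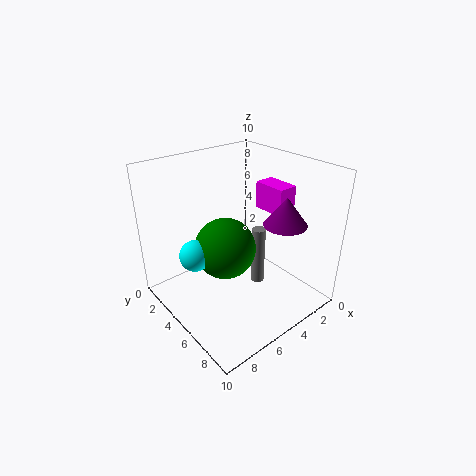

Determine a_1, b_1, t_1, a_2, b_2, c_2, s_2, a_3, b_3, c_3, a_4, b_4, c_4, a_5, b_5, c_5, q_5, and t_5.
a_1 = 2.5
b_1 = 7
t_1 = 2
a_2 = 3
b_2 = 5
c_2 = 0.5
s_2 = 0.5
a_3 = 6.5
b_3 = 5.5
c_3 = 5
a_4 = 8.5
b_4 = 5
c_4 = 5
a_5 = 0.5
b_5 = 3.5
c_5 = 6
q_5 = 2.5
t_5 = 2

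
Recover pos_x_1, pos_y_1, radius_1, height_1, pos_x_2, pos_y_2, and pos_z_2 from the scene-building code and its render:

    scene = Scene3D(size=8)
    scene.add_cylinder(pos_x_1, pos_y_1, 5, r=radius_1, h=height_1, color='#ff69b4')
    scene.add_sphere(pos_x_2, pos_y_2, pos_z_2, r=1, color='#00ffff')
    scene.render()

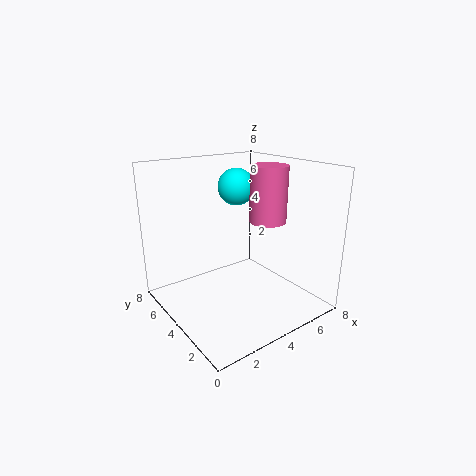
pos_x_1 = 5.25, pos_y_1 = 3, radius_1 = 1, height_1 = 3, pos_x_2 = 4.25, pos_y_2 = 4.5, pos_z_2 = 6.75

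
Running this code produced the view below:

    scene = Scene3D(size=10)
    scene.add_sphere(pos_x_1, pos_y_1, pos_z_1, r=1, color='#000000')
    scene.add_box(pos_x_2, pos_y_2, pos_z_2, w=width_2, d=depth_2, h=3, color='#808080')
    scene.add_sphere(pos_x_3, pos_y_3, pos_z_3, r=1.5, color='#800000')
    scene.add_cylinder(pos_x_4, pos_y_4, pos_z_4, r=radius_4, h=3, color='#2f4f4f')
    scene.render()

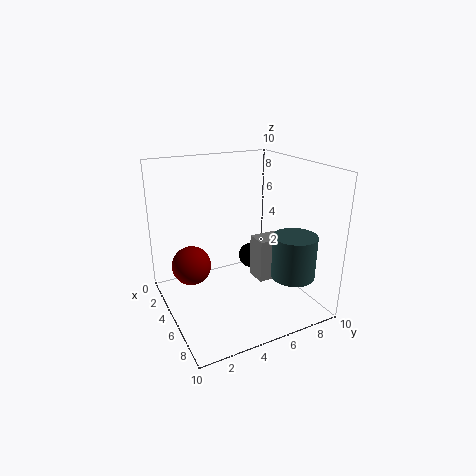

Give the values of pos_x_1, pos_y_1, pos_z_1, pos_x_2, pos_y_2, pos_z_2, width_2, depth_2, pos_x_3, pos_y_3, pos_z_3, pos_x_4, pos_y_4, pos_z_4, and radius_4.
pos_x_1 = 2.5; pos_y_1 = 7.5; pos_z_1 = 2; pos_x_2 = 5; pos_y_2 = 6; pos_z_2 = 2; width_2 = 1.5; depth_2 = 2; pos_x_3 = 2; pos_y_3 = 2.5; pos_z_3 = 2; pos_x_4 = 7.5; pos_y_4 = 8; pos_z_4 = 2.5; radius_4 = 1.5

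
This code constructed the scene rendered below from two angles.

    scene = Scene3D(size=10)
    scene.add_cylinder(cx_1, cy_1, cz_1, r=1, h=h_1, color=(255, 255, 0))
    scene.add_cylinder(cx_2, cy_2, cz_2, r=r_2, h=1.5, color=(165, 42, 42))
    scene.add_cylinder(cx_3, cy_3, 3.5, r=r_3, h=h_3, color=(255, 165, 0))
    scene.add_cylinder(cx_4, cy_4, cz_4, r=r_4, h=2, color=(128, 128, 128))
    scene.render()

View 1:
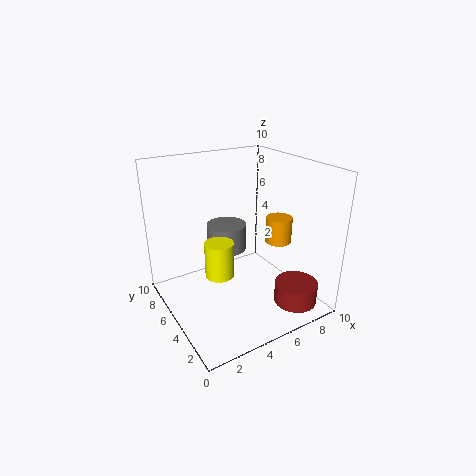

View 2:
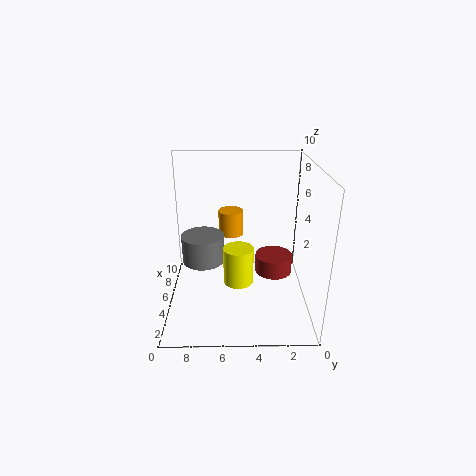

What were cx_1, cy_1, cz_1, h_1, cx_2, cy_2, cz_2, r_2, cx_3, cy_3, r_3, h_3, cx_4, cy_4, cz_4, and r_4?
cx_1 = 3.5
cy_1 = 5
cz_1 = 2.5
h_1 = 2.5
cx_2 = 8
cy_2 = 2
cz_2 = 0.5
r_2 = 1.5
cx_3 = 9
cy_3 = 5.5
r_3 = 1
h_3 = 2
cx_4 = 5.5
cy_4 = 7.5
cz_4 = 3
r_4 = 1.5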